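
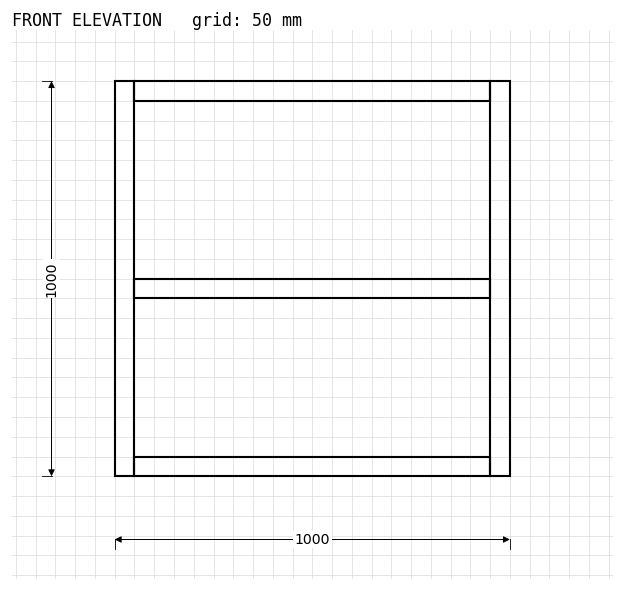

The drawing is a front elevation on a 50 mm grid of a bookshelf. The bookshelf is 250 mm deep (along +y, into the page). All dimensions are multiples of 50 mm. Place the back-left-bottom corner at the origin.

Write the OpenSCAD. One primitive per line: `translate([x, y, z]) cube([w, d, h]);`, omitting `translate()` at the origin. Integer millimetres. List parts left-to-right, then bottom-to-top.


cube([50, 250, 1000]);
translate([50, 0, 0]) cube([900, 250, 50]);
translate([50, 0, 450]) cube([900, 250, 50]);
translate([50, 0, 950]) cube([900, 250, 50]);
translate([950, 0, 0]) cube([50, 250, 1000]);


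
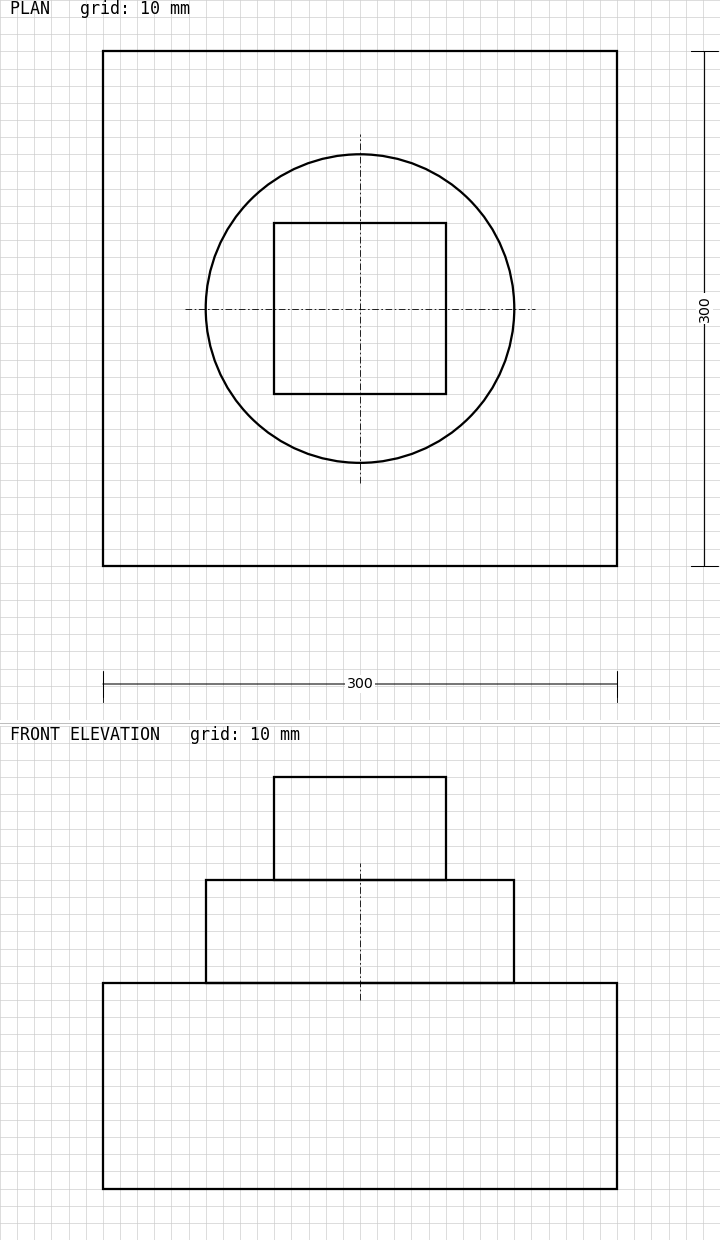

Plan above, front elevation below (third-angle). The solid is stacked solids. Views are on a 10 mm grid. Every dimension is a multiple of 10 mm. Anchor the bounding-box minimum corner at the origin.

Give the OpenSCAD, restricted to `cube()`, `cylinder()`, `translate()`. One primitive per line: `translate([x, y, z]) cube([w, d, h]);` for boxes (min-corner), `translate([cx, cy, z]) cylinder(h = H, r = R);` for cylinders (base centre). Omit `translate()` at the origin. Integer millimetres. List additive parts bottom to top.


cube([300, 300, 120]);
translate([150, 150, 120]) cylinder(h = 60, r = 90);
translate([100, 100, 180]) cube([100, 100, 60]);


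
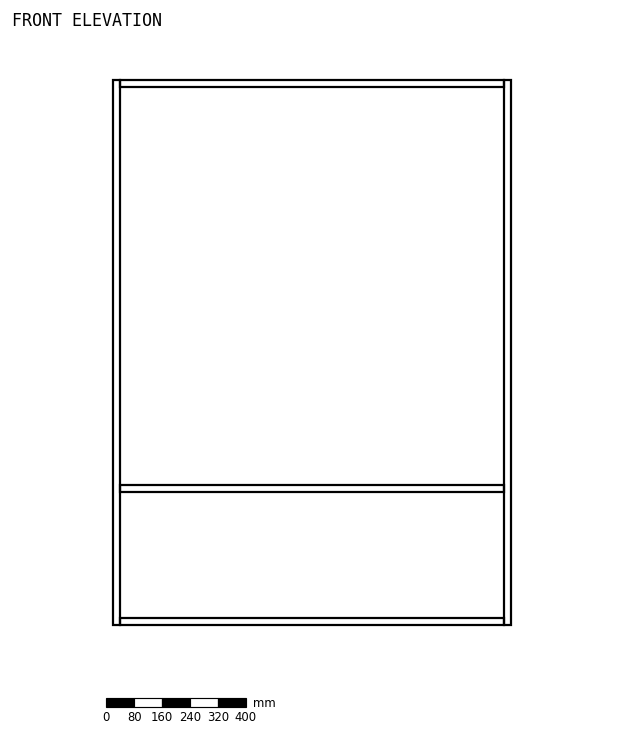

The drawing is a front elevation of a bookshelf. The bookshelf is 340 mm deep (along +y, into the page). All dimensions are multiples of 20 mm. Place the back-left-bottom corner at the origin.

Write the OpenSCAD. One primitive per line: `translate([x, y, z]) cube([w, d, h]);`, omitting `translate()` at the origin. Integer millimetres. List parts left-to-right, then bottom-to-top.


cube([20, 340, 1560]);
translate([20, 0, 0]) cube([1100, 340, 20]);
translate([20, 0, 380]) cube([1100, 340, 20]);
translate([20, 0, 1540]) cube([1100, 340, 20]);
translate([1120, 0, 0]) cube([20, 340, 1560]);


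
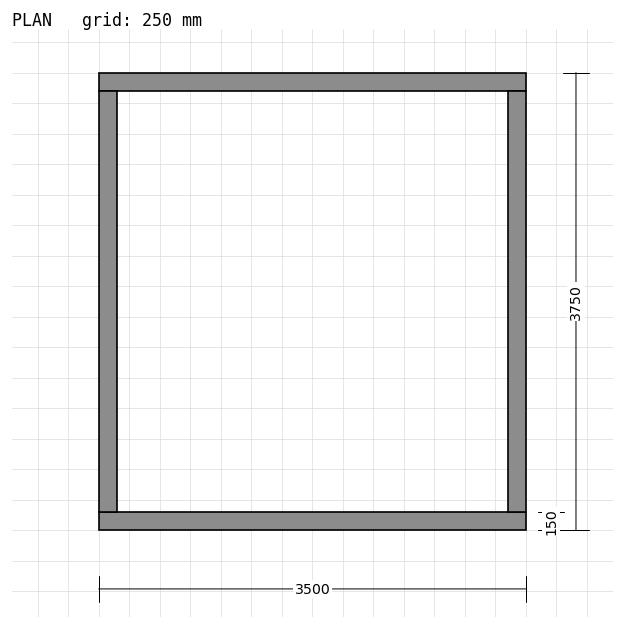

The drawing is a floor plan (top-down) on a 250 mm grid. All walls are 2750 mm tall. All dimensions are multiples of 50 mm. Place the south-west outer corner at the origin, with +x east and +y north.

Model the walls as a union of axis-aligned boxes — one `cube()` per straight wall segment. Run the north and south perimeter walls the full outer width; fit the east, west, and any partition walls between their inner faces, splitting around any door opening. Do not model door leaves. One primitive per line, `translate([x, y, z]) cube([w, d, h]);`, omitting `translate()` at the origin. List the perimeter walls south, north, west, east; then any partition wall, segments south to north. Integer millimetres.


cube([3500, 150, 2750]);
translate([0, 3600, 0]) cube([3500, 150, 2750]);
translate([0, 150, 0]) cube([150, 3450, 2750]);
translate([3350, 150, 0]) cube([150, 3450, 2750]);


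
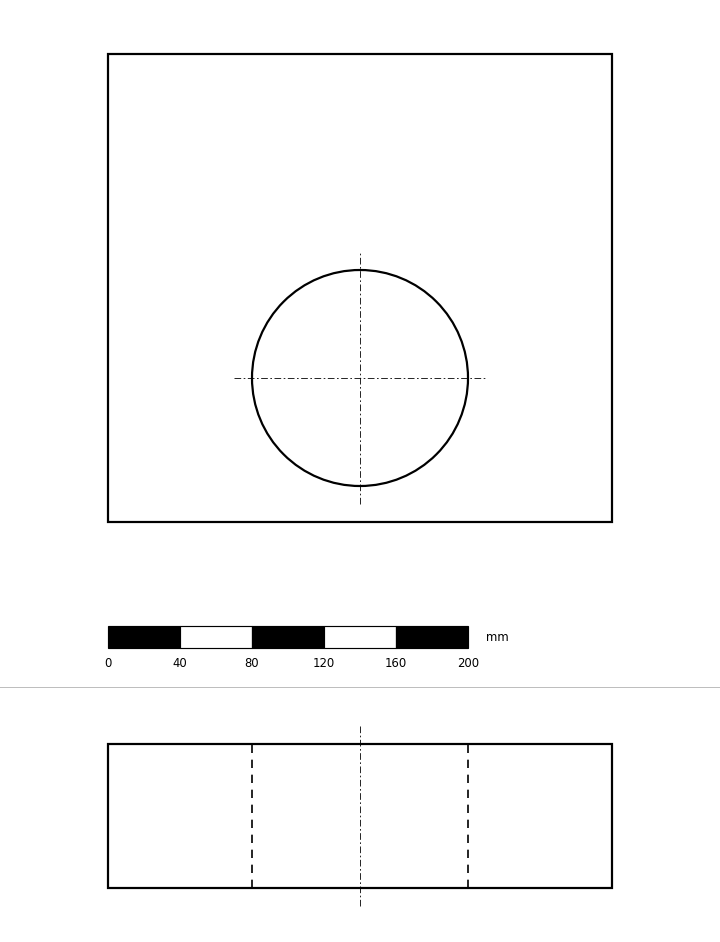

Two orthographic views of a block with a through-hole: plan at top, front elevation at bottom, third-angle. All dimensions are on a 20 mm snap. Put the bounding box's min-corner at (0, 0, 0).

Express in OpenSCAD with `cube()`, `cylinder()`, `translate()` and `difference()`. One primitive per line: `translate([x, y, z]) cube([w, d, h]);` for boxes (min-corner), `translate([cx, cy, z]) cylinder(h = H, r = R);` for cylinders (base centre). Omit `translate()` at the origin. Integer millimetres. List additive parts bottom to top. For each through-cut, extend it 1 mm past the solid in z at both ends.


difference() {
  cube([280, 260, 80]);
  translate([140, 80, -1]) cylinder(h = 82, r = 60);
}


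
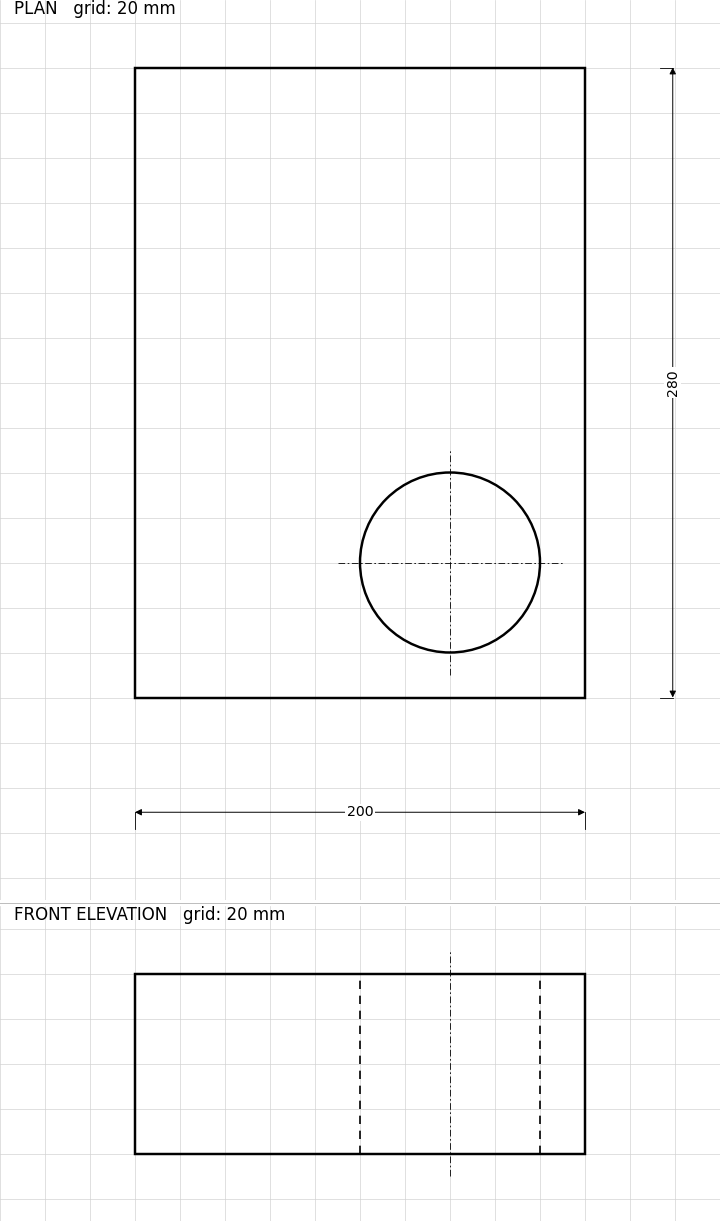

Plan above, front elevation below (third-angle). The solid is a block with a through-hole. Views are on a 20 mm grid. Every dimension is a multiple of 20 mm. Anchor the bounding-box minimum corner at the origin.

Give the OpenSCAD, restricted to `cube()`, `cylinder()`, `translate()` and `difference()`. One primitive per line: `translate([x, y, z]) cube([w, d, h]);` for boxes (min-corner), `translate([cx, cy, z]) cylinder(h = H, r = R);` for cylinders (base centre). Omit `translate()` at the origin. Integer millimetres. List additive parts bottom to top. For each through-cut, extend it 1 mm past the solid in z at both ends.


difference() {
  cube([200, 280, 80]);
  translate([140, 60, -1]) cylinder(h = 82, r = 40);
}


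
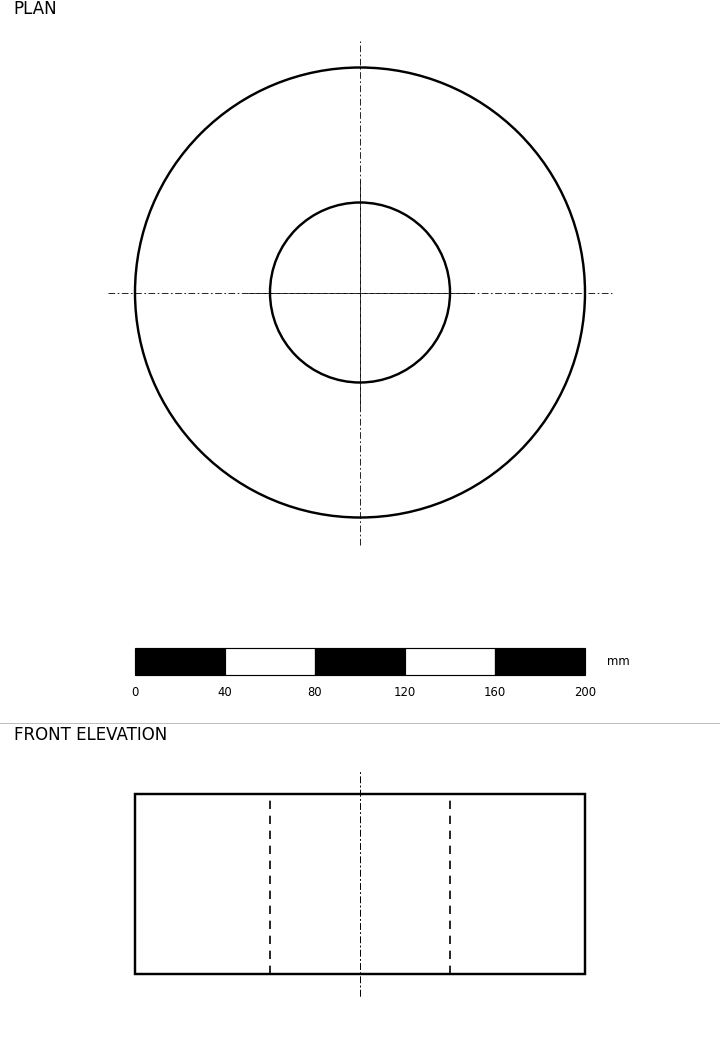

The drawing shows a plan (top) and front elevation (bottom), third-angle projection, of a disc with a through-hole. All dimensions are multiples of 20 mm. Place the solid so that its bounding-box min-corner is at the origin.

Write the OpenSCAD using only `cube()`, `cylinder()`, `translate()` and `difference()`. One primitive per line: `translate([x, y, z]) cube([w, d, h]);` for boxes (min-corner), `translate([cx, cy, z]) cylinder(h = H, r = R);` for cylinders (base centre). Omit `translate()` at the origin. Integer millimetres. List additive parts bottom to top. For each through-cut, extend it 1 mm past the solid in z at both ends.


difference() {
  translate([100, 100, 0]) cylinder(h = 80, r = 100);
  translate([100, 100, -1]) cylinder(h = 82, r = 40);
}


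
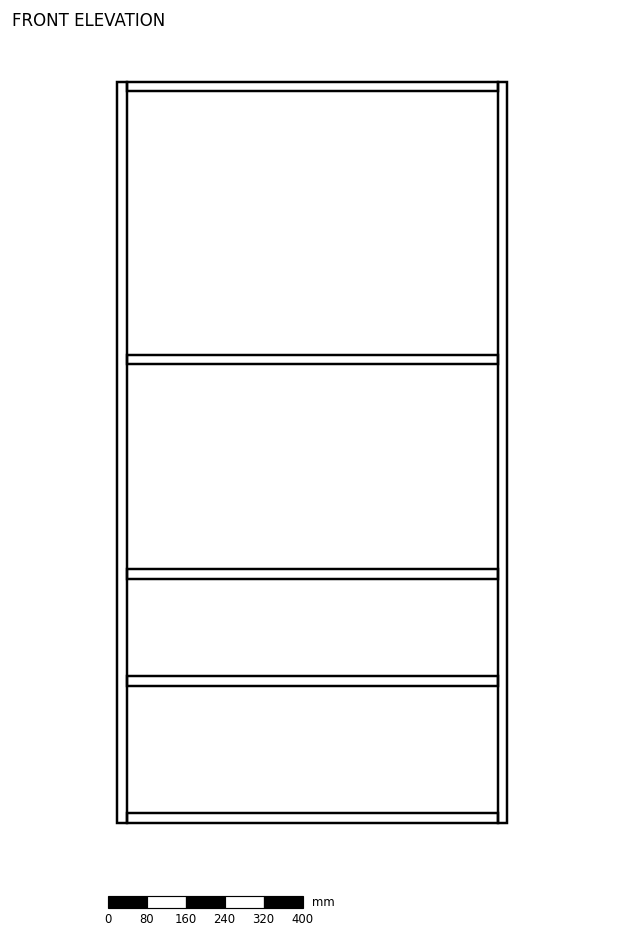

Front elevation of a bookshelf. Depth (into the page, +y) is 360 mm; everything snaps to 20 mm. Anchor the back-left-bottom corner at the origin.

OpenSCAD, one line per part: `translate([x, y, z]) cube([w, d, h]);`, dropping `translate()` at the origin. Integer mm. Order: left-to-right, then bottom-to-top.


cube([20, 360, 1520]);
translate([20, 0, 0]) cube([760, 360, 20]);
translate([20, 0, 280]) cube([760, 360, 20]);
translate([20, 0, 500]) cube([760, 360, 20]);
translate([20, 0, 940]) cube([760, 360, 20]);
translate([20, 0, 1500]) cube([760, 360, 20]);
translate([780, 0, 0]) cube([20, 360, 1520]);


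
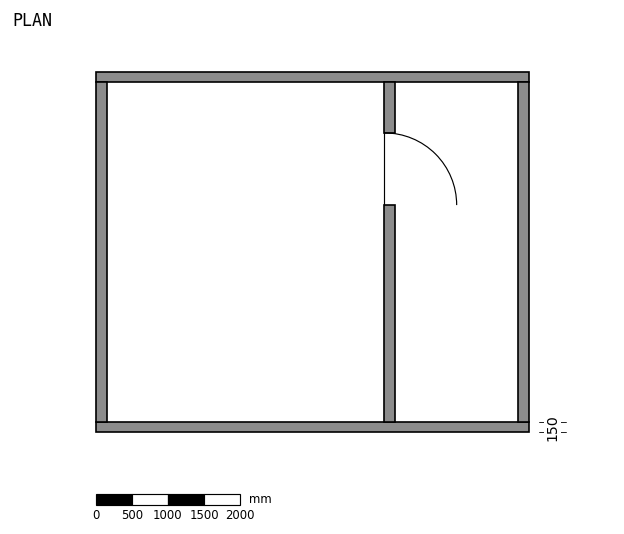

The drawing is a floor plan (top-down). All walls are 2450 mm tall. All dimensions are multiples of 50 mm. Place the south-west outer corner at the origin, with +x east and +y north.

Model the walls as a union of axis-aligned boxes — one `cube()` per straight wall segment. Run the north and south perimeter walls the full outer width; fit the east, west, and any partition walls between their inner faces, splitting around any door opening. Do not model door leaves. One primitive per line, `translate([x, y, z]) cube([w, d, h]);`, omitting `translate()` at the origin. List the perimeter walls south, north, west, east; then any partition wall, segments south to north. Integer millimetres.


cube([6000, 150, 2450]);
translate([0, 4850, 0]) cube([6000, 150, 2450]);
translate([0, 150, 0]) cube([150, 4700, 2450]);
translate([5850, 150, 0]) cube([150, 4700, 2450]);
translate([4000, 150, 0]) cube([150, 3000, 2450]);
translate([4000, 4150, 0]) cube([150, 700, 2450]);


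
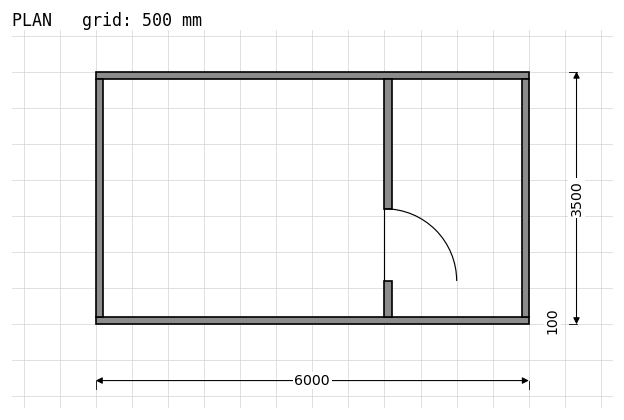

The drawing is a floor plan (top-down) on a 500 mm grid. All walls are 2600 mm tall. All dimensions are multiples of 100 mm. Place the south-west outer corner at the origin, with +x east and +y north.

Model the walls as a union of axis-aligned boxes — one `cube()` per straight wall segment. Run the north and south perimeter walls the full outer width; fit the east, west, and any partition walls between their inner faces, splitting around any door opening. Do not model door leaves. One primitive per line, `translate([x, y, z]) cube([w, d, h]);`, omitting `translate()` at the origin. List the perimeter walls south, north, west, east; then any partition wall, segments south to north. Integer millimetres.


cube([6000, 100, 2600]);
translate([0, 3400, 0]) cube([6000, 100, 2600]);
translate([0, 100, 0]) cube([100, 3300, 2600]);
translate([5900, 100, 0]) cube([100, 3300, 2600]);
translate([4000, 100, 0]) cube([100, 500, 2600]);
translate([4000, 1600, 0]) cube([100, 1800, 2600]);


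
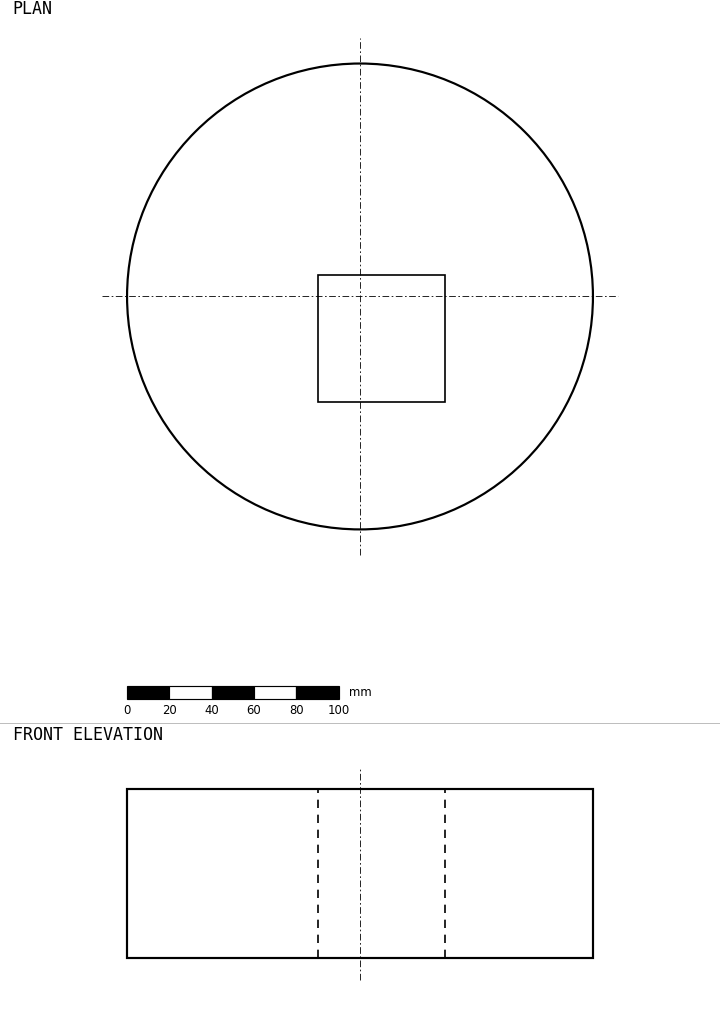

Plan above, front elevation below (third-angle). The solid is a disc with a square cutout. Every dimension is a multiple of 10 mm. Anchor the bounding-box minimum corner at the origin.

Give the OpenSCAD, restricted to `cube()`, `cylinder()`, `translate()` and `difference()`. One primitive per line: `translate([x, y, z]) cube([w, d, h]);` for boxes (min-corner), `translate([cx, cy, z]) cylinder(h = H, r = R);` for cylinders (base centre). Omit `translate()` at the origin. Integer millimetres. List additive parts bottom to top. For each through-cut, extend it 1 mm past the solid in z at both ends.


difference() {
  translate([110, 110, 0]) cylinder(h = 80, r = 110);
  translate([90, 60, -1]) cube([60, 60, 82]);
}


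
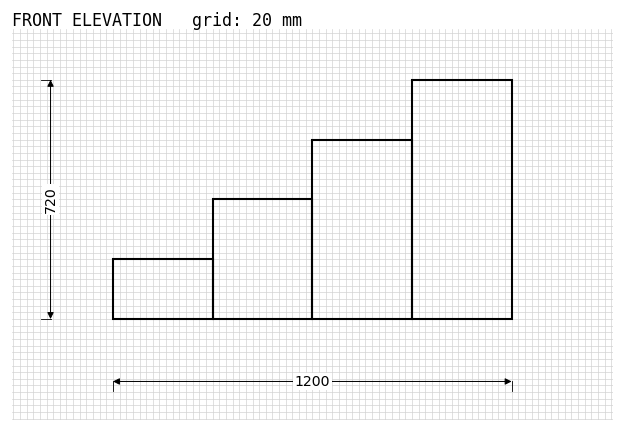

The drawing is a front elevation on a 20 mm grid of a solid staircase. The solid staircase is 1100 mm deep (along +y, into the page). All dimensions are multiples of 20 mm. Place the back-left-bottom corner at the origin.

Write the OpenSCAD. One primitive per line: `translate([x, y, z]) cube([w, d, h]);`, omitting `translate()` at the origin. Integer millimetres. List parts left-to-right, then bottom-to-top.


cube([300, 1100, 180]);
translate([300, 0, 0]) cube([300, 1100, 360]);
translate([600, 0, 0]) cube([300, 1100, 540]);
translate([900, 0, 0]) cube([300, 1100, 720]);


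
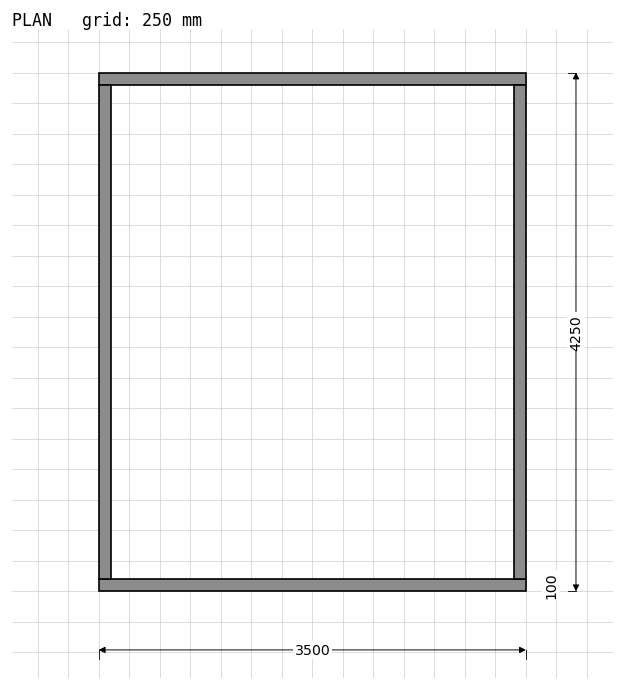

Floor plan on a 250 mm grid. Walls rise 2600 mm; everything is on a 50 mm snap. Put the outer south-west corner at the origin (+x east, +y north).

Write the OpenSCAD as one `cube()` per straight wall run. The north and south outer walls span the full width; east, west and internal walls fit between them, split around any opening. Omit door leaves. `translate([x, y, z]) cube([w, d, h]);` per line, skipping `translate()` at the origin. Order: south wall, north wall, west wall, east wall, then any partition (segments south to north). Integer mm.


cube([3500, 100, 2600]);
translate([0, 4150, 0]) cube([3500, 100, 2600]);
translate([0, 100, 0]) cube([100, 4050, 2600]);
translate([3400, 100, 0]) cube([100, 4050, 2600]);


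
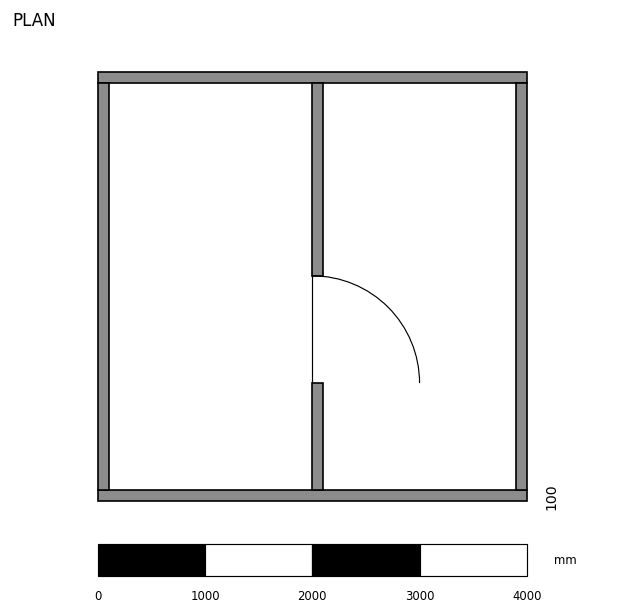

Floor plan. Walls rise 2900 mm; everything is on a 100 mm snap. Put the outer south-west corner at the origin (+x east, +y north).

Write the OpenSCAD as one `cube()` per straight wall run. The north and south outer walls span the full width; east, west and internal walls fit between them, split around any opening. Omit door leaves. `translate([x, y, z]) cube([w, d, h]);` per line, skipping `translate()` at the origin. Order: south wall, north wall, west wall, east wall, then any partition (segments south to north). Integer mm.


cube([4000, 100, 2900]);
translate([0, 3900, 0]) cube([4000, 100, 2900]);
translate([0, 100, 0]) cube([100, 3800, 2900]);
translate([3900, 100, 0]) cube([100, 3800, 2900]);
translate([2000, 100, 0]) cube([100, 1000, 2900]);
translate([2000, 2100, 0]) cube([100, 1800, 2900]);


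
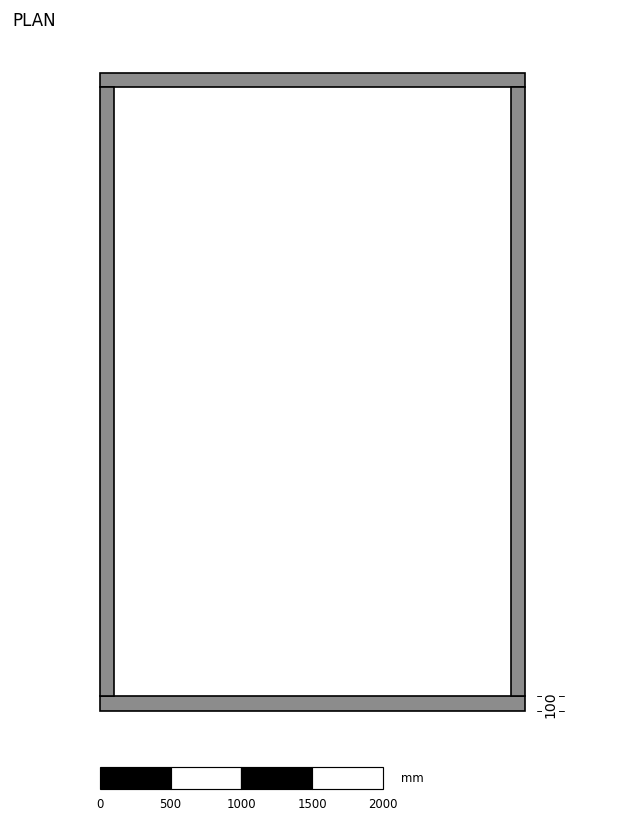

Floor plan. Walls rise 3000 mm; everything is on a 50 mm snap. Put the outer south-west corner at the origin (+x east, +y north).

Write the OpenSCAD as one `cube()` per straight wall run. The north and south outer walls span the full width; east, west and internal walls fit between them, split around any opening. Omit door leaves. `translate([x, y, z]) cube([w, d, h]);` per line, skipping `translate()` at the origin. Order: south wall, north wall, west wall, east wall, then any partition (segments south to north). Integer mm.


cube([3000, 100, 3000]);
translate([0, 4400, 0]) cube([3000, 100, 3000]);
translate([0, 100, 0]) cube([100, 4300, 3000]);
translate([2900, 100, 0]) cube([100, 4300, 3000]);


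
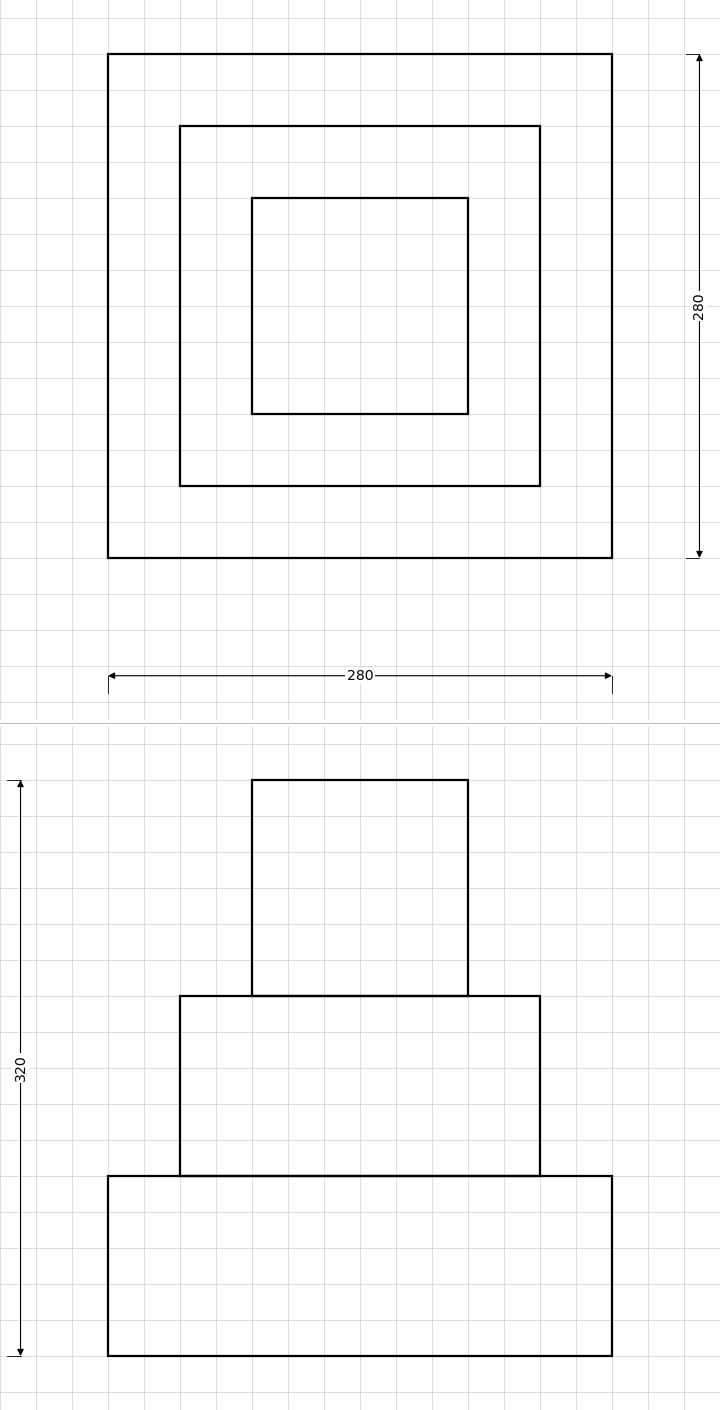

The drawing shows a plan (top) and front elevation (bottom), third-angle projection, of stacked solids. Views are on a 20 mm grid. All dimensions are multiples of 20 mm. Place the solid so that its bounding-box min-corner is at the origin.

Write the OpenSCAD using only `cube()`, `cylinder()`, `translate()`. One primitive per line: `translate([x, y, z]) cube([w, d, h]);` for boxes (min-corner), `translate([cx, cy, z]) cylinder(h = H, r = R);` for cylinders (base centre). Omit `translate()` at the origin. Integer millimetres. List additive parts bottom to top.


cube([280, 280, 100]);
translate([40, 40, 100]) cube([200, 200, 100]);
translate([80, 80, 200]) cube([120, 120, 120]);


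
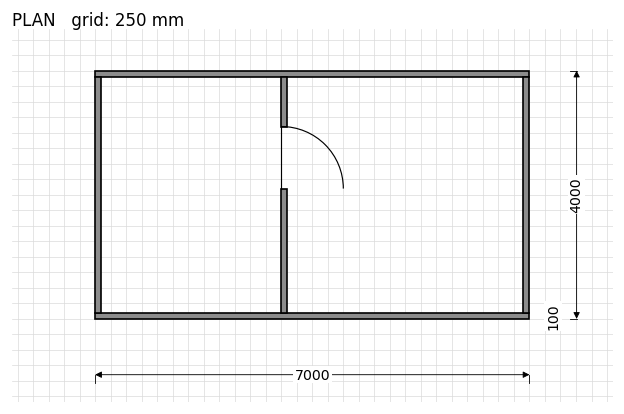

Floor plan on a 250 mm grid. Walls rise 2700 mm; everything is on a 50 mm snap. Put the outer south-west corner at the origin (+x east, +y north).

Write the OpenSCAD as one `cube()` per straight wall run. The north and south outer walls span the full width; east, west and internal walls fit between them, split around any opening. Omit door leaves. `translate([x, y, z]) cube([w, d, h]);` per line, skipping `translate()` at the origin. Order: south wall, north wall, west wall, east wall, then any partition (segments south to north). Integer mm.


cube([7000, 100, 2700]);
translate([0, 3900, 0]) cube([7000, 100, 2700]);
translate([0, 100, 0]) cube([100, 3800, 2700]);
translate([6900, 100, 0]) cube([100, 3800, 2700]);
translate([3000, 100, 0]) cube([100, 2000, 2700]);
translate([3000, 3100, 0]) cube([100, 800, 2700]);


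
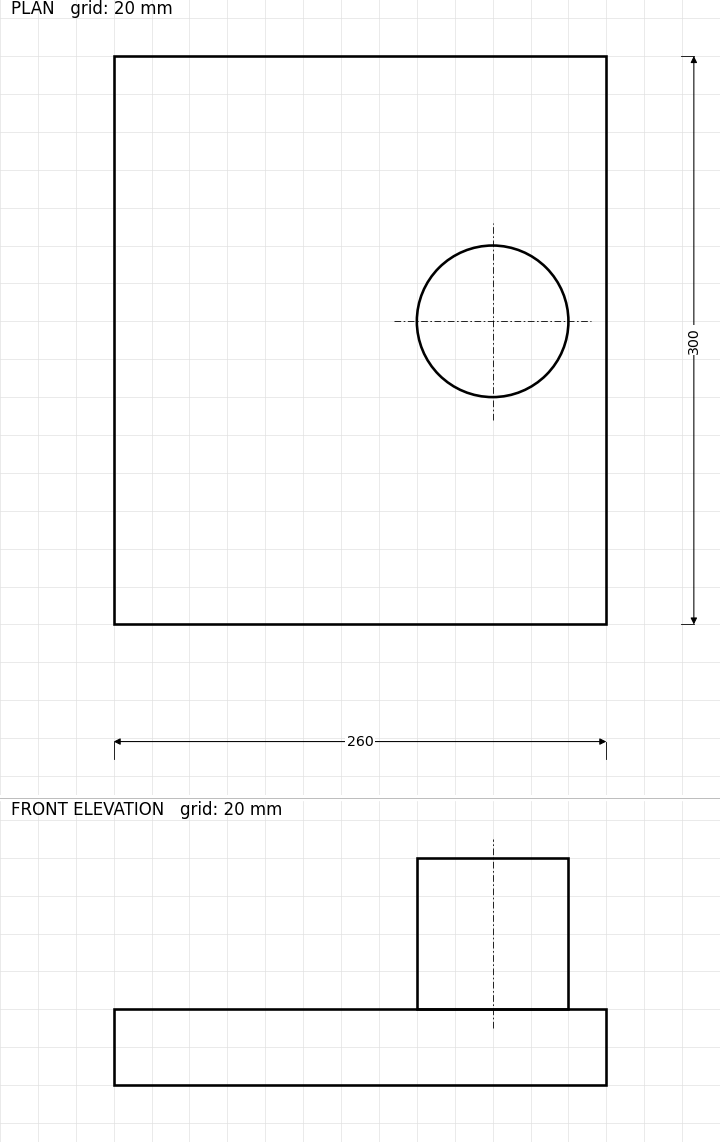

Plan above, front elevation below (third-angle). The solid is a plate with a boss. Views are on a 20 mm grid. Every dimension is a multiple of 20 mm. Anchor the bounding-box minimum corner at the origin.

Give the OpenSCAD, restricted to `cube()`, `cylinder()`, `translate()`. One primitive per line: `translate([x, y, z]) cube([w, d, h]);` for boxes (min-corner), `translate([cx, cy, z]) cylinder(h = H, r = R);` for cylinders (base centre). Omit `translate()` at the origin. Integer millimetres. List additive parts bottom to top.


cube([260, 300, 40]);
translate([200, 160, 40]) cylinder(h = 80, r = 40);


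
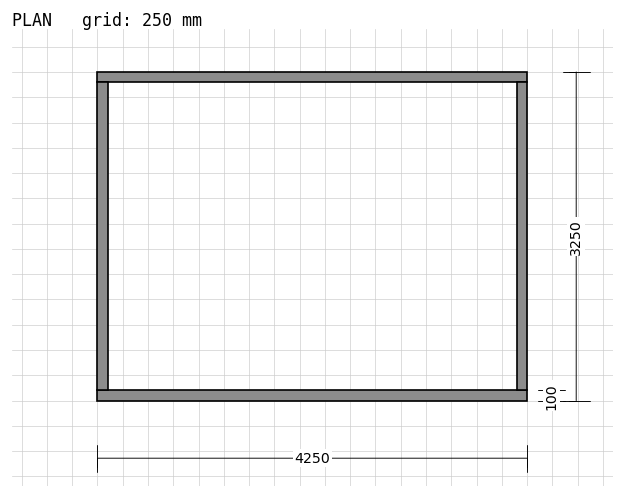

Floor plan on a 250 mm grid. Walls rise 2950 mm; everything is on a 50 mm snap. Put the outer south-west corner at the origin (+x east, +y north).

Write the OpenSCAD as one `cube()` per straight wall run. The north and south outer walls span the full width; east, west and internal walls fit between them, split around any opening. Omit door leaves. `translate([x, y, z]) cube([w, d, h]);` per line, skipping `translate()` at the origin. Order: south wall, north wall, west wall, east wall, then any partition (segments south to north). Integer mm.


cube([4250, 100, 2950]);
translate([0, 3150, 0]) cube([4250, 100, 2950]);
translate([0, 100, 0]) cube([100, 3050, 2950]);
translate([4150, 100, 0]) cube([100, 3050, 2950]);


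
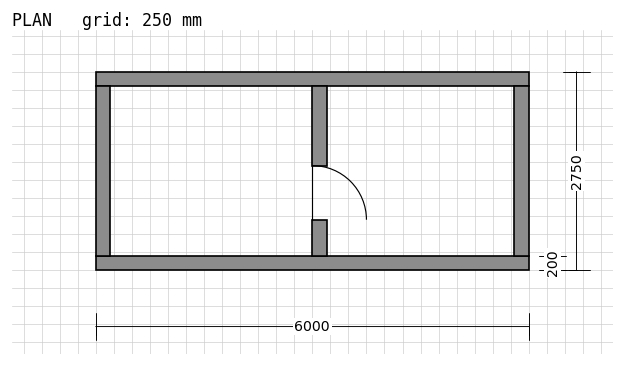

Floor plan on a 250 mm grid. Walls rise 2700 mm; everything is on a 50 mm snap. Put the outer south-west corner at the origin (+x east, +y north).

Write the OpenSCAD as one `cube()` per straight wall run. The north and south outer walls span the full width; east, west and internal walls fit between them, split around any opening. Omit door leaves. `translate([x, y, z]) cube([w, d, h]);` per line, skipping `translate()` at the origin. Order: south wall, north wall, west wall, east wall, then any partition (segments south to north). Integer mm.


cube([6000, 200, 2700]);
translate([0, 2550, 0]) cube([6000, 200, 2700]);
translate([0, 200, 0]) cube([200, 2350, 2700]);
translate([5800, 200, 0]) cube([200, 2350, 2700]);
translate([3000, 200, 0]) cube([200, 500, 2700]);
translate([3000, 1450, 0]) cube([200, 1100, 2700]);


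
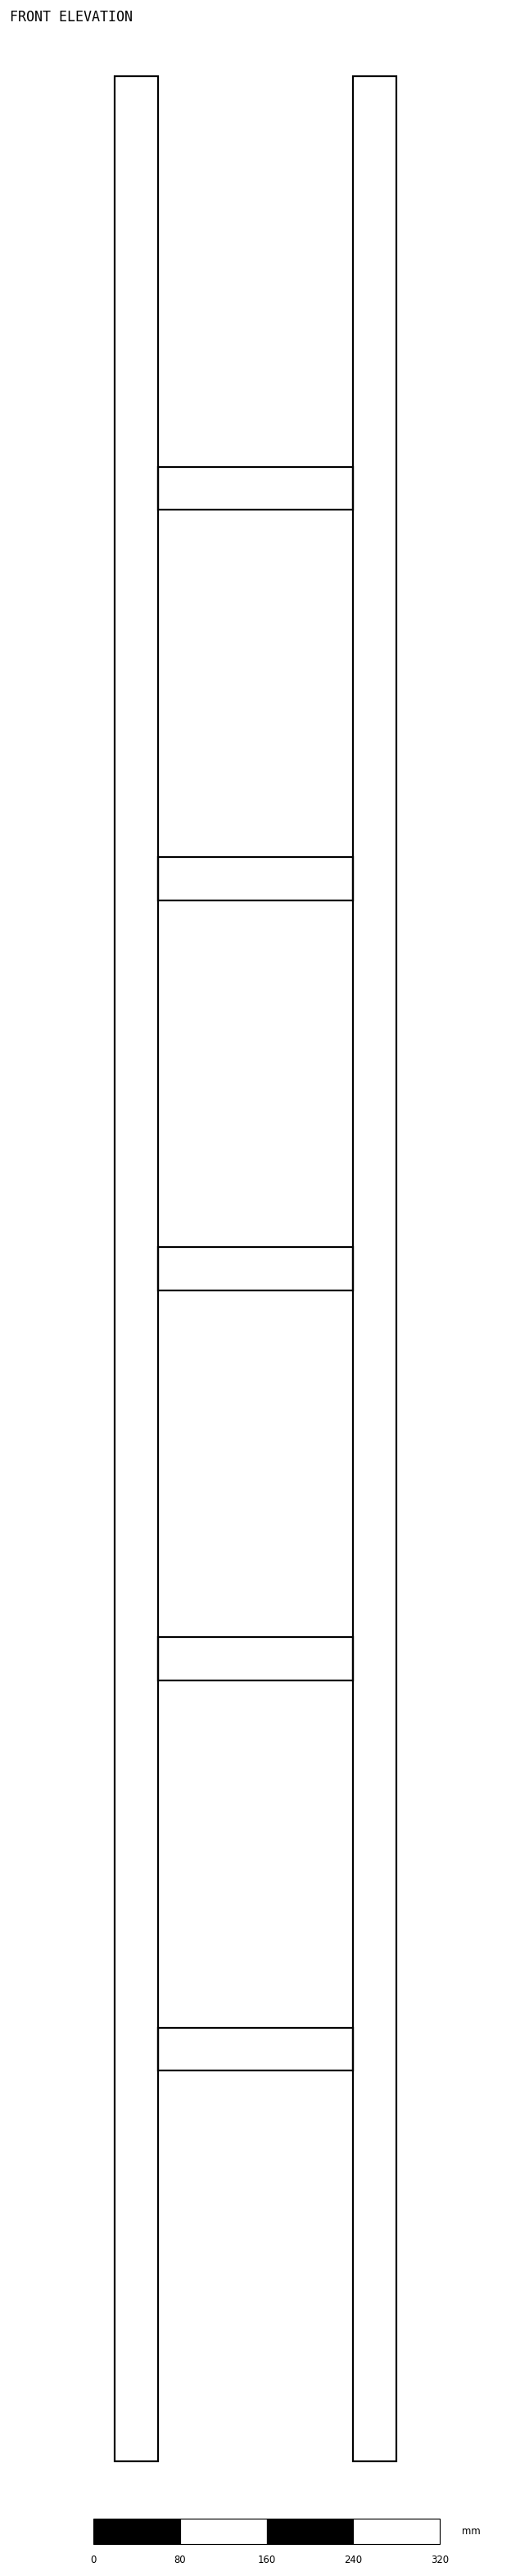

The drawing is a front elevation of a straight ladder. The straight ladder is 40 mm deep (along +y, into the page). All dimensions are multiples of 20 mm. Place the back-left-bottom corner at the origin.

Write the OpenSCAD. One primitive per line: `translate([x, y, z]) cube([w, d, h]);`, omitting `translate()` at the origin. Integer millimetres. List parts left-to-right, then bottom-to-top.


cube([40, 40, 2200]);
translate([40, 0, 360]) cube([180, 40, 40]);
translate([40, 0, 720]) cube([180, 40, 40]);
translate([40, 0, 1080]) cube([180, 40, 40]);
translate([40, 0, 1440]) cube([180, 40, 40]);
translate([40, 0, 1800]) cube([180, 40, 40]);
translate([220, 0, 0]) cube([40, 40, 2200]);


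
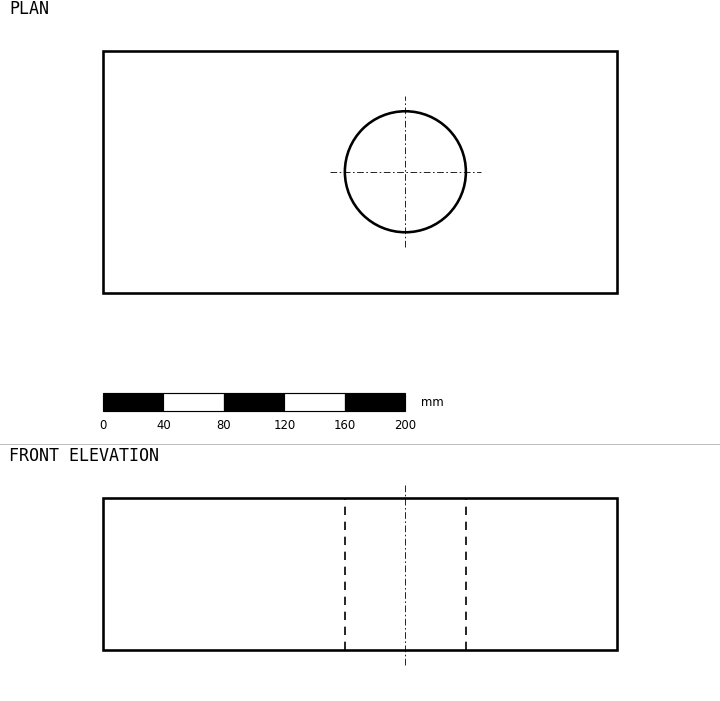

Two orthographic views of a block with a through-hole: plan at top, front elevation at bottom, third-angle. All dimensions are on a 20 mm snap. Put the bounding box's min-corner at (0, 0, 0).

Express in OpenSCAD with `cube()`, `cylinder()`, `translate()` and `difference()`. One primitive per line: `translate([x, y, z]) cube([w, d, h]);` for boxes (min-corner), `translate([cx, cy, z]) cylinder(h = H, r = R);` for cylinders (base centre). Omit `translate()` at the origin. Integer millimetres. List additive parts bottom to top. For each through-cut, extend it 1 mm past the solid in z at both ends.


difference() {
  cube([340, 160, 100]);
  translate([200, 80, -1]) cylinder(h = 102, r = 40);
}


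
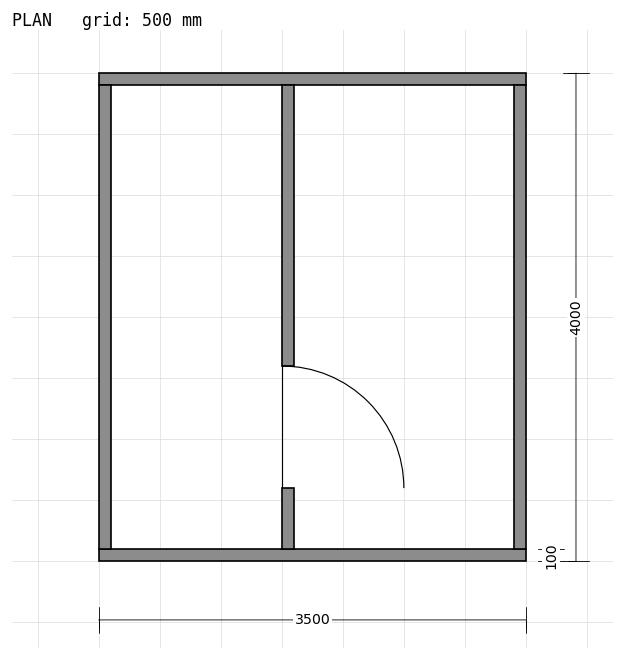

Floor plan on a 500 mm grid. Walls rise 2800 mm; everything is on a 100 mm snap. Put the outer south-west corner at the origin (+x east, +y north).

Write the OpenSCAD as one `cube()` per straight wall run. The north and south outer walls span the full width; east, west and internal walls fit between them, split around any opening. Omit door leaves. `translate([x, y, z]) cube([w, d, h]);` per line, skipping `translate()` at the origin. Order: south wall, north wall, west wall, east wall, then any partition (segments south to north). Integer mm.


cube([3500, 100, 2800]);
translate([0, 3900, 0]) cube([3500, 100, 2800]);
translate([0, 100, 0]) cube([100, 3800, 2800]);
translate([3400, 100, 0]) cube([100, 3800, 2800]);
translate([1500, 100, 0]) cube([100, 500, 2800]);
translate([1500, 1600, 0]) cube([100, 2300, 2800]);


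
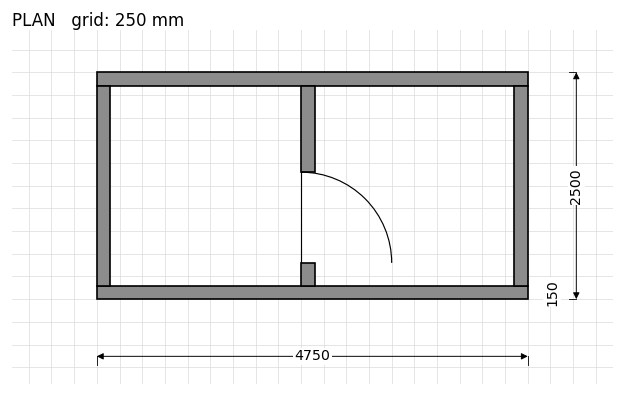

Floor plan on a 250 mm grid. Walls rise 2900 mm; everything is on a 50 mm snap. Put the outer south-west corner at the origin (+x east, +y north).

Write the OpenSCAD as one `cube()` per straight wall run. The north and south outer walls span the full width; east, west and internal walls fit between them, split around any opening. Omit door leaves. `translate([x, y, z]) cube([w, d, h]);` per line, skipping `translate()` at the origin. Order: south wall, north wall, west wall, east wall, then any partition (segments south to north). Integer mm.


cube([4750, 150, 2900]);
translate([0, 2350, 0]) cube([4750, 150, 2900]);
translate([0, 150, 0]) cube([150, 2200, 2900]);
translate([4600, 150, 0]) cube([150, 2200, 2900]);
translate([2250, 150, 0]) cube([150, 250, 2900]);
translate([2250, 1400, 0]) cube([150, 950, 2900]);


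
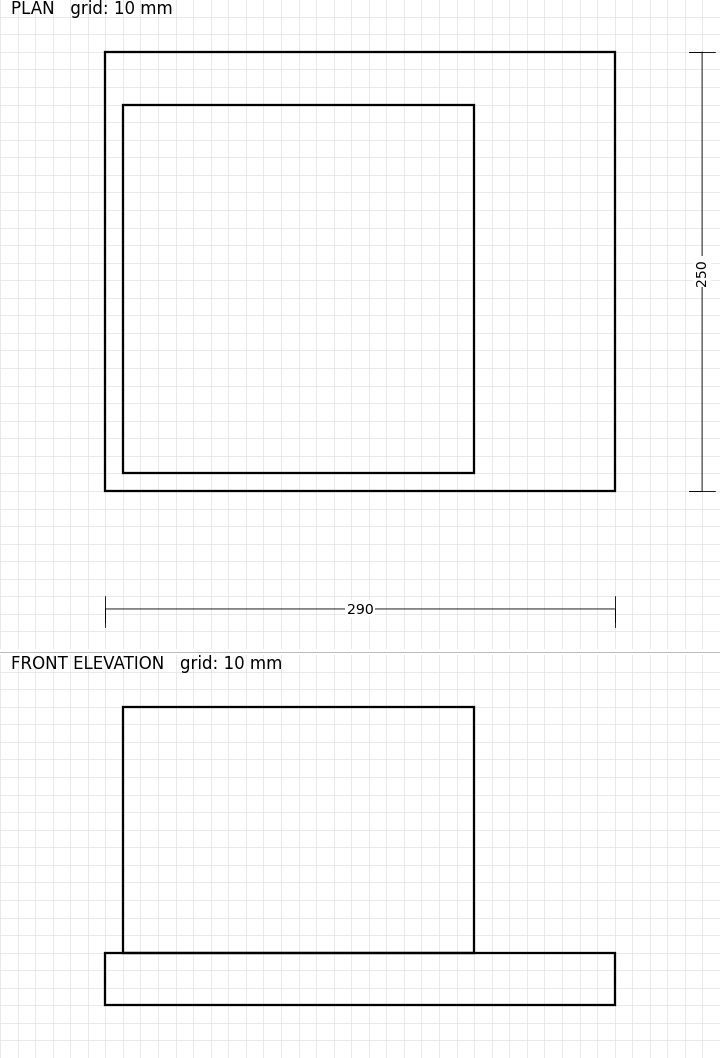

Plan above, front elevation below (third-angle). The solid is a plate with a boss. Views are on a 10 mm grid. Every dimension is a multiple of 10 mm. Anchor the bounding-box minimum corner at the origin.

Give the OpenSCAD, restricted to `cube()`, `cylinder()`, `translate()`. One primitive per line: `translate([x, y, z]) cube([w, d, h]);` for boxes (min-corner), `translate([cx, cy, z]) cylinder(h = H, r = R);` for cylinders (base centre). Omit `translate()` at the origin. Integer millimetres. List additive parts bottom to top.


cube([290, 250, 30]);
translate([10, 10, 30]) cube([200, 210, 140]);


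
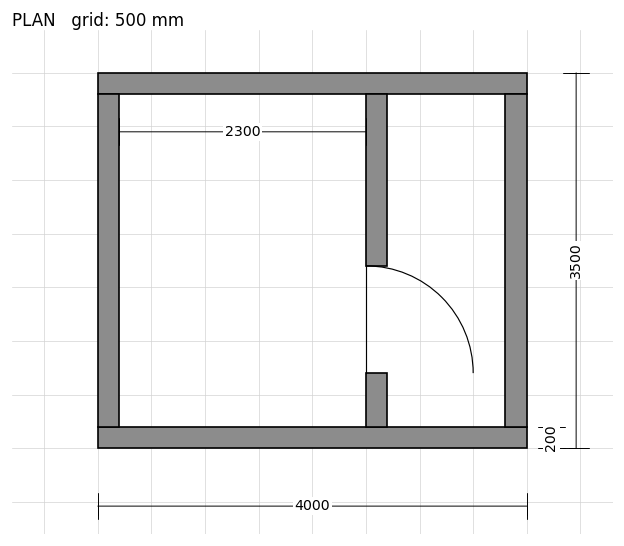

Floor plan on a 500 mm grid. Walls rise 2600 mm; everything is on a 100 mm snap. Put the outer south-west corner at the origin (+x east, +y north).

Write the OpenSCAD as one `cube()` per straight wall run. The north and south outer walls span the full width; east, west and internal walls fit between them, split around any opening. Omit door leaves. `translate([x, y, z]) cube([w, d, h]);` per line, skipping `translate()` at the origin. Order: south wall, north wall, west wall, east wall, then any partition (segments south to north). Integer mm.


cube([4000, 200, 2600]);
translate([0, 3300, 0]) cube([4000, 200, 2600]);
translate([0, 200, 0]) cube([200, 3100, 2600]);
translate([3800, 200, 0]) cube([200, 3100, 2600]);
translate([2500, 200, 0]) cube([200, 500, 2600]);
translate([2500, 1700, 0]) cube([200, 1600, 2600]);


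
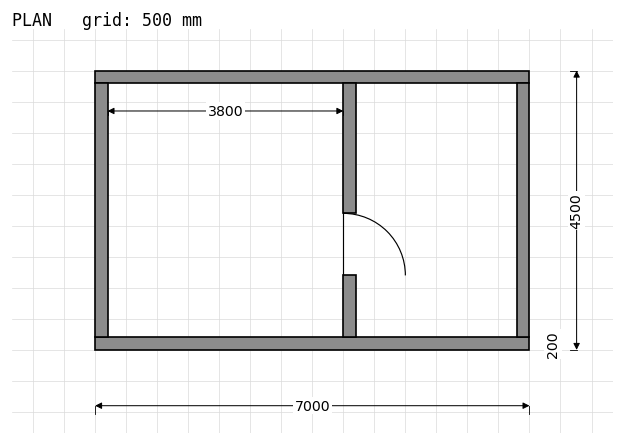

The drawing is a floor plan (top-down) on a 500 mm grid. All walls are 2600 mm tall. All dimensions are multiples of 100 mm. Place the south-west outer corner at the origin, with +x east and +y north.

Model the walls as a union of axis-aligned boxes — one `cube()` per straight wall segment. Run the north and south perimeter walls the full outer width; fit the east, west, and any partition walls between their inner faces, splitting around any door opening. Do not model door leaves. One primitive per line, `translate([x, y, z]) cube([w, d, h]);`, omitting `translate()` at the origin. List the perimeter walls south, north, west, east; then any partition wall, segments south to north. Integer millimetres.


cube([7000, 200, 2600]);
translate([0, 4300, 0]) cube([7000, 200, 2600]);
translate([0, 200, 0]) cube([200, 4100, 2600]);
translate([6800, 200, 0]) cube([200, 4100, 2600]);
translate([4000, 200, 0]) cube([200, 1000, 2600]);
translate([4000, 2200, 0]) cube([200, 2100, 2600]);


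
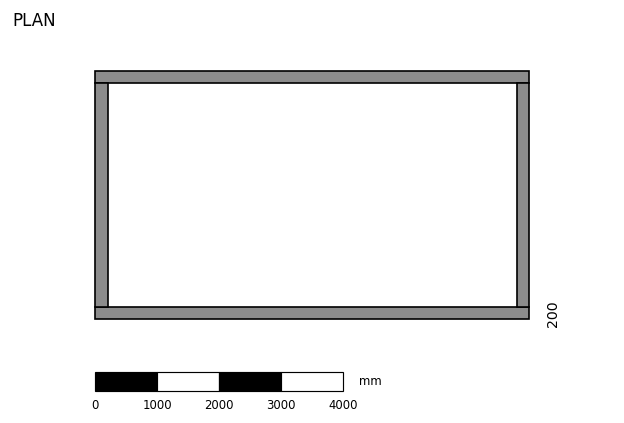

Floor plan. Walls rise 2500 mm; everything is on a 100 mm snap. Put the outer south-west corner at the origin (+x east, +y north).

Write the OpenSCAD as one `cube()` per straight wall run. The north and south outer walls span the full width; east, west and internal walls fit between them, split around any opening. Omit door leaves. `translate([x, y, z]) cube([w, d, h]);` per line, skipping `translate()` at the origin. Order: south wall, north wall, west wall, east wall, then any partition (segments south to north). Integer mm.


cube([7000, 200, 2500]);
translate([0, 3800, 0]) cube([7000, 200, 2500]);
translate([0, 200, 0]) cube([200, 3600, 2500]);
translate([6800, 200, 0]) cube([200, 3600, 2500]);


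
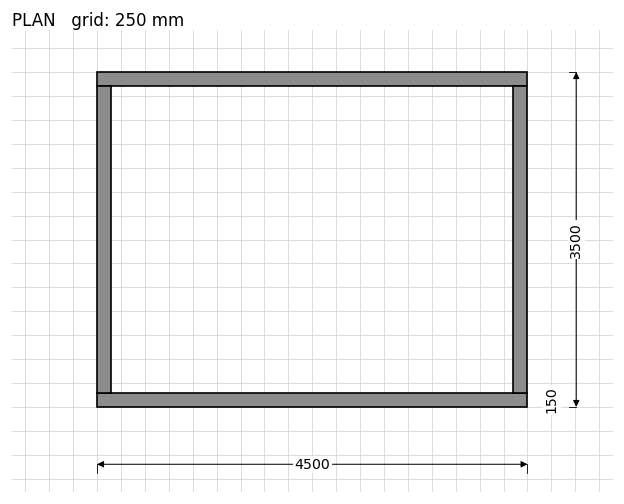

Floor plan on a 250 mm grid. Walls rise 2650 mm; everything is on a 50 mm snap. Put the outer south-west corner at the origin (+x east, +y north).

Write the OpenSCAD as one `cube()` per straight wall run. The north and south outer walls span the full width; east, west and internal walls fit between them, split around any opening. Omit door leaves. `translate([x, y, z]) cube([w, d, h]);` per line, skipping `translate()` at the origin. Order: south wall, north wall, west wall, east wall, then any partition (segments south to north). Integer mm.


cube([4500, 150, 2650]);
translate([0, 3350, 0]) cube([4500, 150, 2650]);
translate([0, 150, 0]) cube([150, 3200, 2650]);
translate([4350, 150, 0]) cube([150, 3200, 2650]);


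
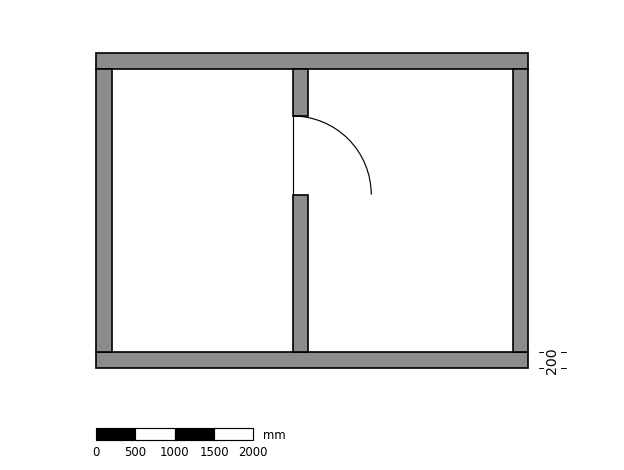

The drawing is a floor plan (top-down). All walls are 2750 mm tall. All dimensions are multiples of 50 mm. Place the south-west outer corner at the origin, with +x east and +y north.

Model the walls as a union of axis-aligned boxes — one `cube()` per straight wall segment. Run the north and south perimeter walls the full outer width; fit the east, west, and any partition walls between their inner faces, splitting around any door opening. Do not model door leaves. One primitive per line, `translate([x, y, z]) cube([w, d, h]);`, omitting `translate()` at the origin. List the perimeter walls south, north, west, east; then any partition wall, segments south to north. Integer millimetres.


cube([5500, 200, 2750]);
translate([0, 3800, 0]) cube([5500, 200, 2750]);
translate([0, 200, 0]) cube([200, 3600, 2750]);
translate([5300, 200, 0]) cube([200, 3600, 2750]);
translate([2500, 200, 0]) cube([200, 2000, 2750]);
translate([2500, 3200, 0]) cube([200, 600, 2750]);


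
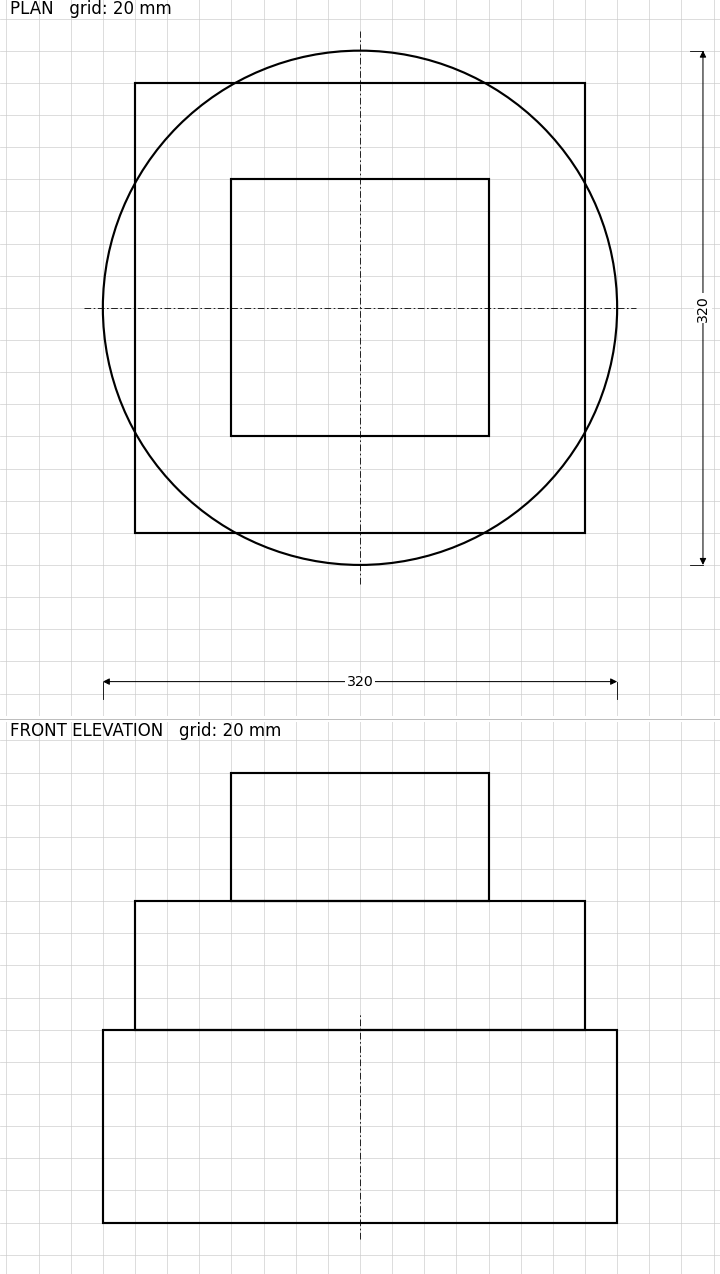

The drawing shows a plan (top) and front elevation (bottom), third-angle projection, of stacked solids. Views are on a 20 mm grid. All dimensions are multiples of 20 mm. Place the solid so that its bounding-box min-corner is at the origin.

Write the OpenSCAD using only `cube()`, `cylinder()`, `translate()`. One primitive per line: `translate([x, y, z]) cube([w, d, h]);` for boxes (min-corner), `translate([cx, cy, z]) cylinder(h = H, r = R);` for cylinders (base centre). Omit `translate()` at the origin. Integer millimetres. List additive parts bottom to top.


translate([160, 160, 0]) cylinder(h = 120, r = 160);
translate([20, 20, 120]) cube([280, 280, 80]);
translate([80, 80, 200]) cube([160, 160, 80]);


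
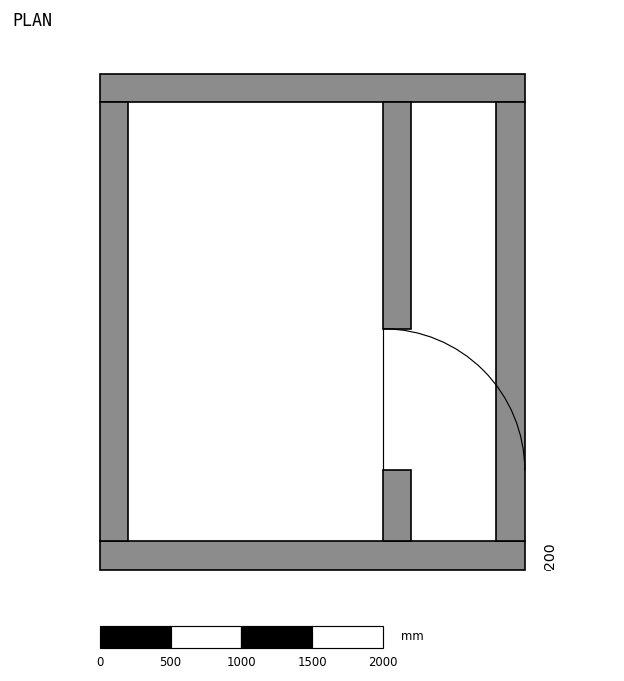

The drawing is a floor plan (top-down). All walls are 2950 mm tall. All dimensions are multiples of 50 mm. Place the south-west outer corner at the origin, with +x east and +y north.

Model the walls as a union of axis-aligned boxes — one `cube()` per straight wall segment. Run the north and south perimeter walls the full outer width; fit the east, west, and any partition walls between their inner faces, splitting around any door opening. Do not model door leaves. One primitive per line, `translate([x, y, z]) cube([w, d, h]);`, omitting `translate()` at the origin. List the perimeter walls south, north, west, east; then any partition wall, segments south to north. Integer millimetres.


cube([3000, 200, 2950]);
translate([0, 3300, 0]) cube([3000, 200, 2950]);
translate([0, 200, 0]) cube([200, 3100, 2950]);
translate([2800, 200, 0]) cube([200, 3100, 2950]);
translate([2000, 200, 0]) cube([200, 500, 2950]);
translate([2000, 1700, 0]) cube([200, 1600, 2950]);


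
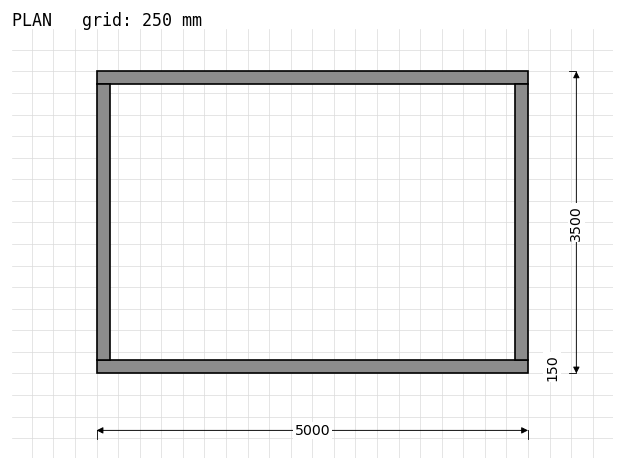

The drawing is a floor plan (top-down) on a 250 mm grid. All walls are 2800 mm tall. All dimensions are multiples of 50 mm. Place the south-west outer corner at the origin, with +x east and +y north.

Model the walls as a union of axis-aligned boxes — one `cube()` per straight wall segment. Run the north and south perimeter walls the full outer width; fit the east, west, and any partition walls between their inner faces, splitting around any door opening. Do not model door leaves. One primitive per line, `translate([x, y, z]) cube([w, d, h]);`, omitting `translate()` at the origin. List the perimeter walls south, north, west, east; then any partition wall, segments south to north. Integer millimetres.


cube([5000, 150, 2800]);
translate([0, 3350, 0]) cube([5000, 150, 2800]);
translate([0, 150, 0]) cube([150, 3200, 2800]);
translate([4850, 150, 0]) cube([150, 3200, 2800]);


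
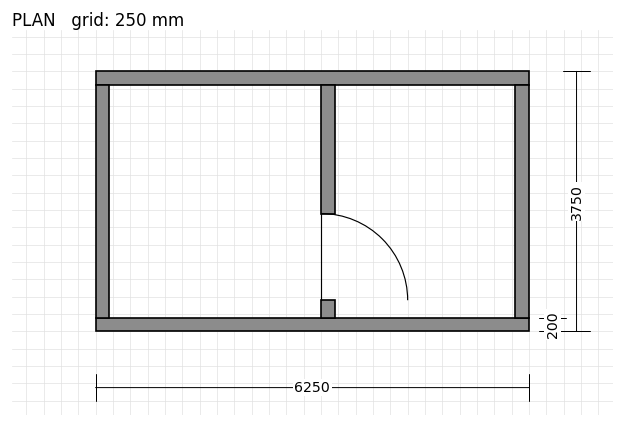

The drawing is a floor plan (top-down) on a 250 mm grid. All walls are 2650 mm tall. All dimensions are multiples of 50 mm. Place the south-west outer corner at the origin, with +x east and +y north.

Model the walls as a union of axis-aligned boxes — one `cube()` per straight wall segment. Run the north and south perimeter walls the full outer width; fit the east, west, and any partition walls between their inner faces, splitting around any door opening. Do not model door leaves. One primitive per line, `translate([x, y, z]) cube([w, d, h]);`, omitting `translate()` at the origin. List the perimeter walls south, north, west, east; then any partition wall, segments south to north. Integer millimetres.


cube([6250, 200, 2650]);
translate([0, 3550, 0]) cube([6250, 200, 2650]);
translate([0, 200, 0]) cube([200, 3350, 2650]);
translate([6050, 200, 0]) cube([200, 3350, 2650]);
translate([3250, 200, 0]) cube([200, 250, 2650]);
translate([3250, 1700, 0]) cube([200, 1850, 2650]);


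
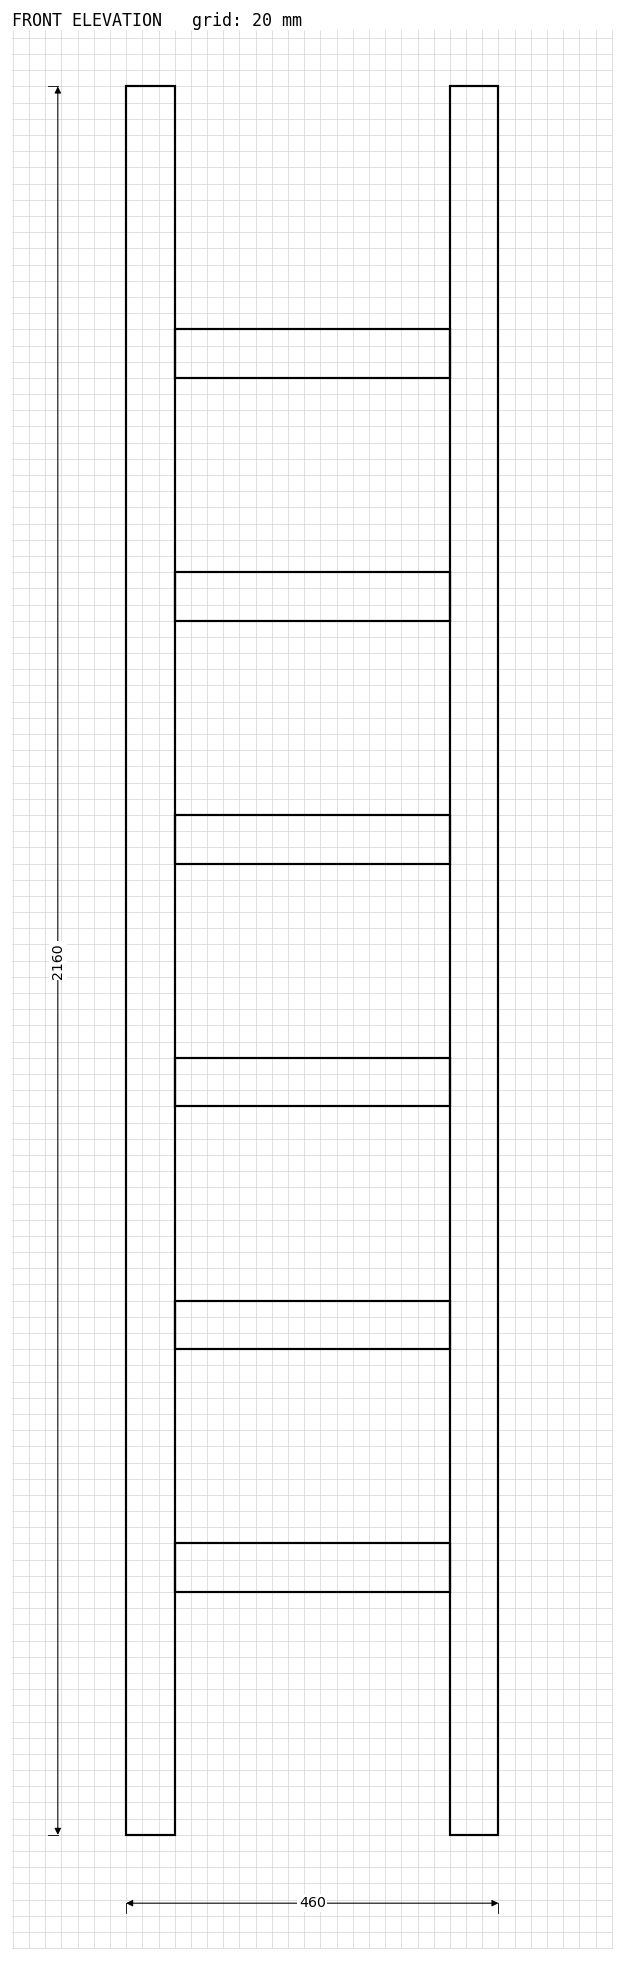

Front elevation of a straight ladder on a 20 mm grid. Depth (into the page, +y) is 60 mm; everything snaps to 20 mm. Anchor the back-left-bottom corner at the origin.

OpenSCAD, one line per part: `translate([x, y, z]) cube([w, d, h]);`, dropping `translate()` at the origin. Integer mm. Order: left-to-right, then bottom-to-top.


cube([60, 60, 2160]);
translate([60, 0, 300]) cube([340, 60, 60]);
translate([60, 0, 600]) cube([340, 60, 60]);
translate([60, 0, 900]) cube([340, 60, 60]);
translate([60, 0, 1200]) cube([340, 60, 60]);
translate([60, 0, 1500]) cube([340, 60, 60]);
translate([60, 0, 1800]) cube([340, 60, 60]);
translate([400, 0, 0]) cube([60, 60, 2160]);


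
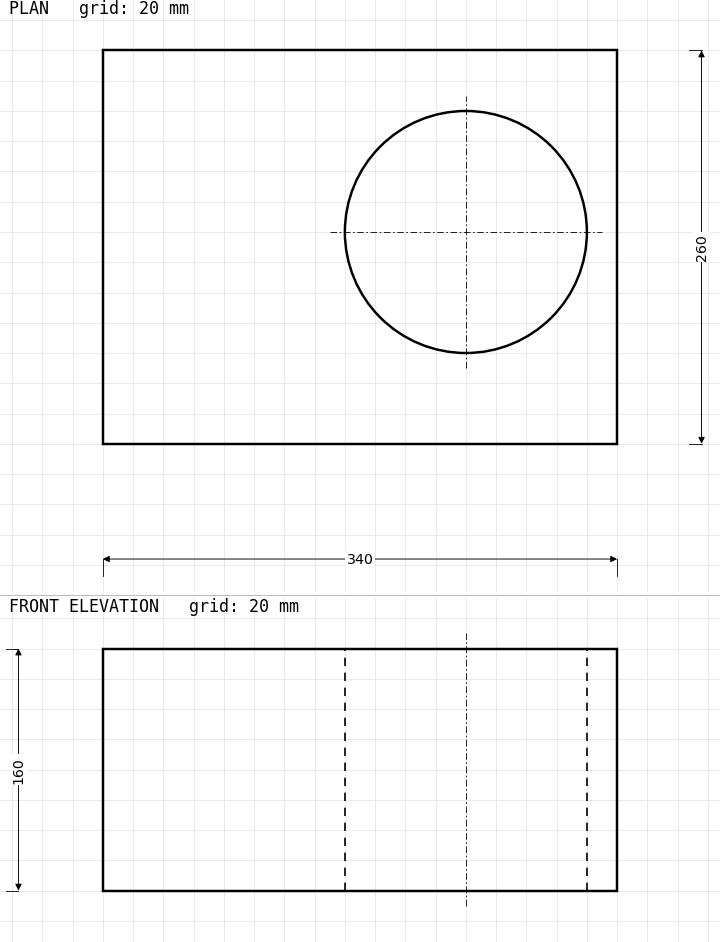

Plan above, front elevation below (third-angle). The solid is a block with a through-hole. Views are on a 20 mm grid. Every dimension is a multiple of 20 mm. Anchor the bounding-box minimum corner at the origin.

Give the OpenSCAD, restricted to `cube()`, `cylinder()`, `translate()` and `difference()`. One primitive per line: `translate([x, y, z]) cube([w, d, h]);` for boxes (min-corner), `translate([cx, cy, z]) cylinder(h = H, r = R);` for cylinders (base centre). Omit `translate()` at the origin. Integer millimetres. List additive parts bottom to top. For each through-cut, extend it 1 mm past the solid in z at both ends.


difference() {
  cube([340, 260, 160]);
  translate([240, 140, -1]) cylinder(h = 162, r = 80);
}


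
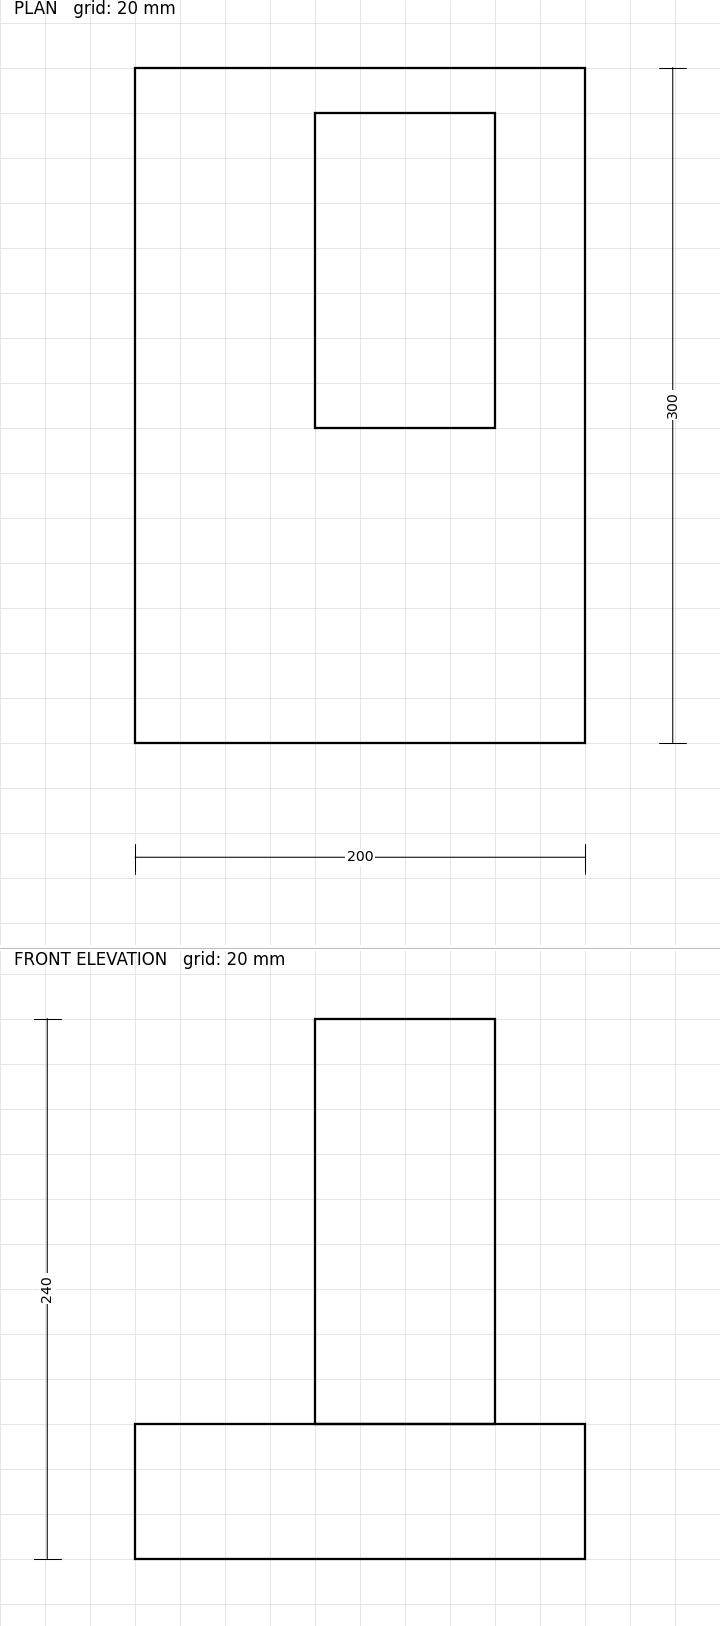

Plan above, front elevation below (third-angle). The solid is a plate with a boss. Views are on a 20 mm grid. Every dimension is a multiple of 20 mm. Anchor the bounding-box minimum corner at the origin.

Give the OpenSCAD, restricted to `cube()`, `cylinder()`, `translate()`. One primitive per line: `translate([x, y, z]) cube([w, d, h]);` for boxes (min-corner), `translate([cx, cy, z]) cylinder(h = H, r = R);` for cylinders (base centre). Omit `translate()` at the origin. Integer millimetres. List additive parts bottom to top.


cube([200, 300, 60]);
translate([80, 140, 60]) cube([80, 140, 180]);


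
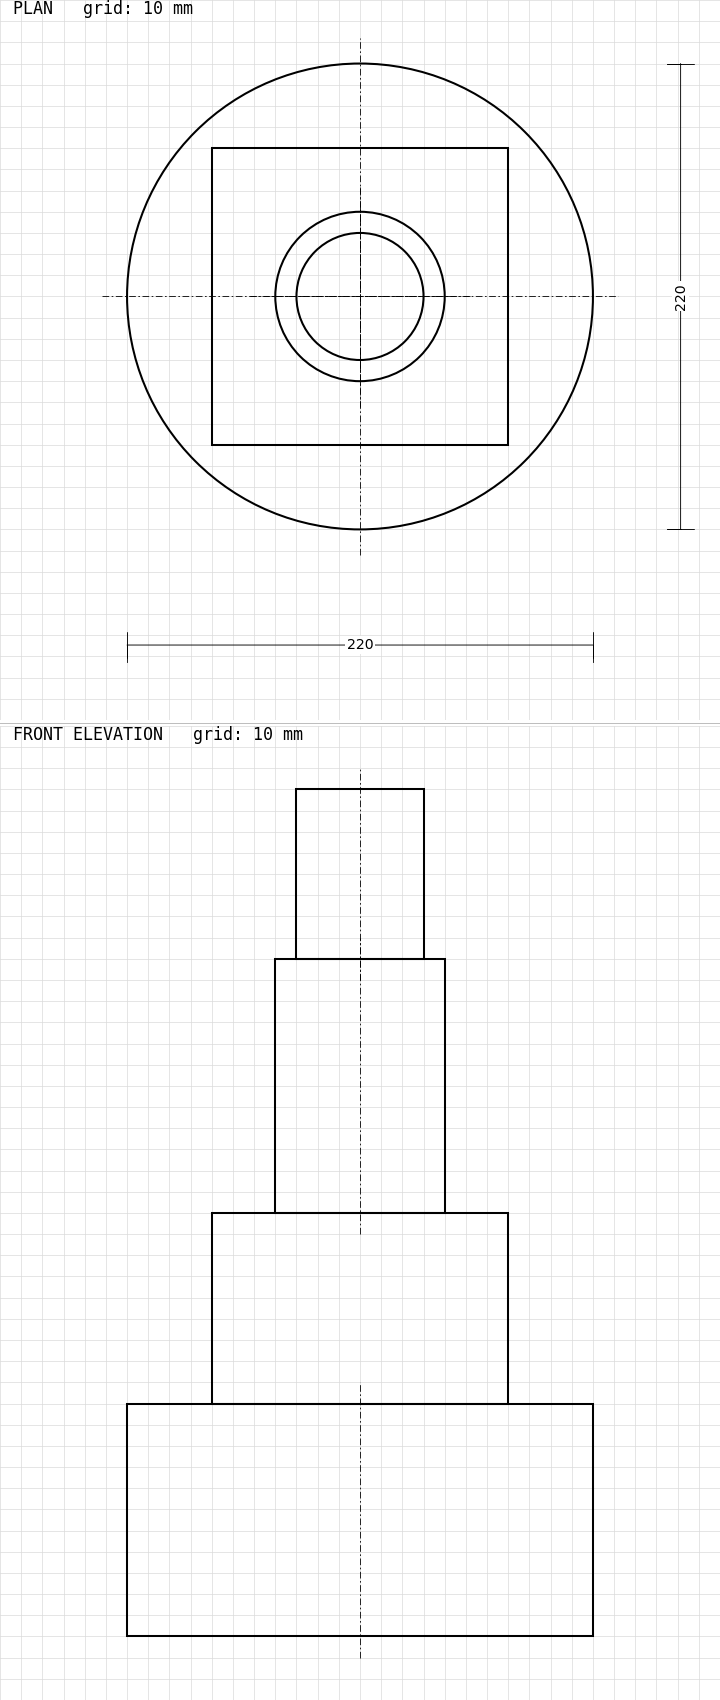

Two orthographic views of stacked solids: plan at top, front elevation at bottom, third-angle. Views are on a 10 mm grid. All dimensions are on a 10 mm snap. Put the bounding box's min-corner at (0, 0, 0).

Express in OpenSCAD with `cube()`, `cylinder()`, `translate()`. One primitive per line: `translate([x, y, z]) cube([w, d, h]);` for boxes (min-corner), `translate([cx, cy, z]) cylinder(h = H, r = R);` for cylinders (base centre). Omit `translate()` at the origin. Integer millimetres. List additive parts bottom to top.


translate([110, 110, 0]) cylinder(h = 110, r = 110);
translate([40, 40, 110]) cube([140, 140, 90]);
translate([110, 110, 200]) cylinder(h = 120, r = 40);
translate([110, 110, 320]) cylinder(h = 80, r = 30);
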